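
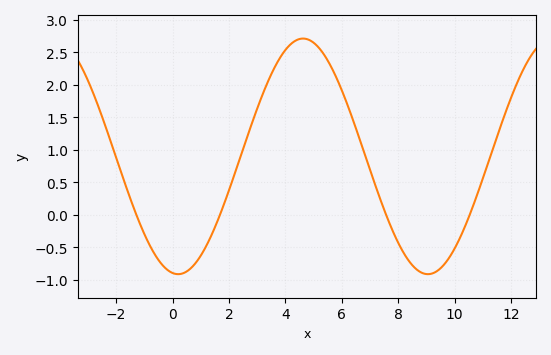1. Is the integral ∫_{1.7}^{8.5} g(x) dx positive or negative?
positive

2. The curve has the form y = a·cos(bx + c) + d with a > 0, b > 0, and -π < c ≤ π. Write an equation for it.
y = 1.81cos(0.71x + 3) + 0.9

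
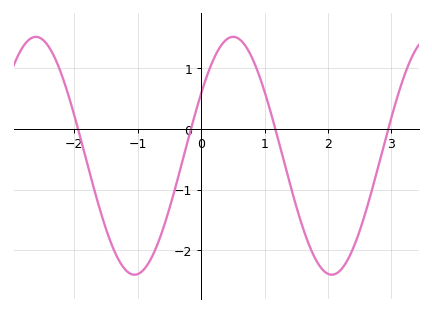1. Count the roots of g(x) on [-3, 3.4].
4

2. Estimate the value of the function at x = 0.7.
1.4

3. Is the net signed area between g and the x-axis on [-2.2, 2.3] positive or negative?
negative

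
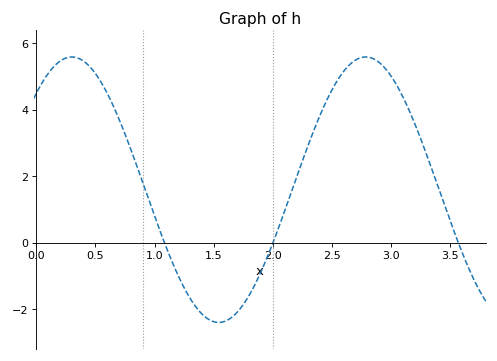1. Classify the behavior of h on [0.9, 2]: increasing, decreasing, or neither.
neither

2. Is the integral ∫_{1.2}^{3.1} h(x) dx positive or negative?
positive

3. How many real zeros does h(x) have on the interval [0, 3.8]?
3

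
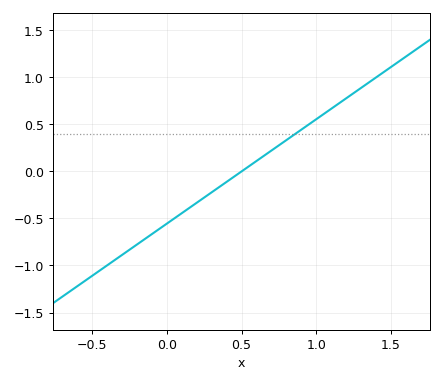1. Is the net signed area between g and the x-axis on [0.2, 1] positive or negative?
positive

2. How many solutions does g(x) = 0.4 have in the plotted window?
1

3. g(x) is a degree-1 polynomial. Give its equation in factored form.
y = 1.11(x - 0.5)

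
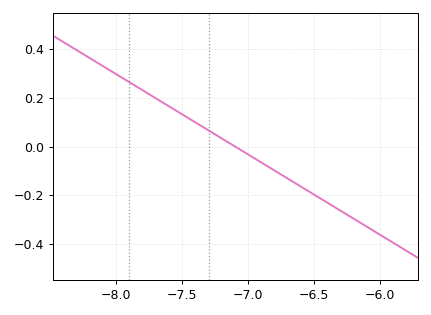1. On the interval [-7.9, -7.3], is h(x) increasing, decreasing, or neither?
decreasing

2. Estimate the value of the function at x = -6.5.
-0.2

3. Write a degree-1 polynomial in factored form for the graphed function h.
y = -0.33(x + 7.1)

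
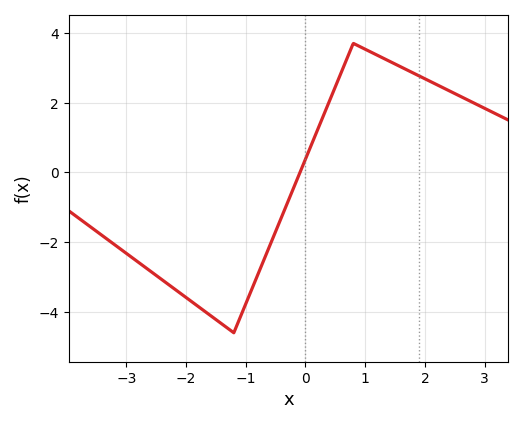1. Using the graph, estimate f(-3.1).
-2.2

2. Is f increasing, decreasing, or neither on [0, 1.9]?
neither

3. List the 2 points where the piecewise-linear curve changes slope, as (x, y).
(-1.2, -4.6); (0.8, 3.7)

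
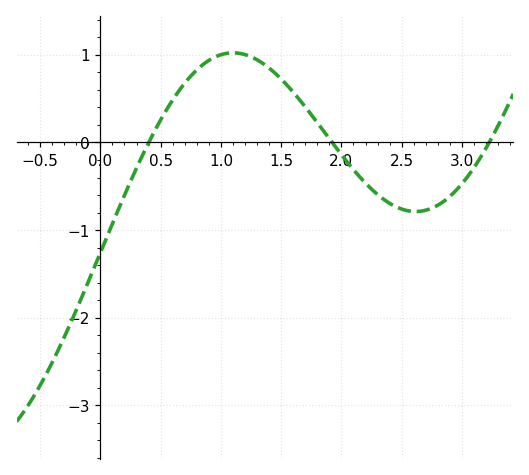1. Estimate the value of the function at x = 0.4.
0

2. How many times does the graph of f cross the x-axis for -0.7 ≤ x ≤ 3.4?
3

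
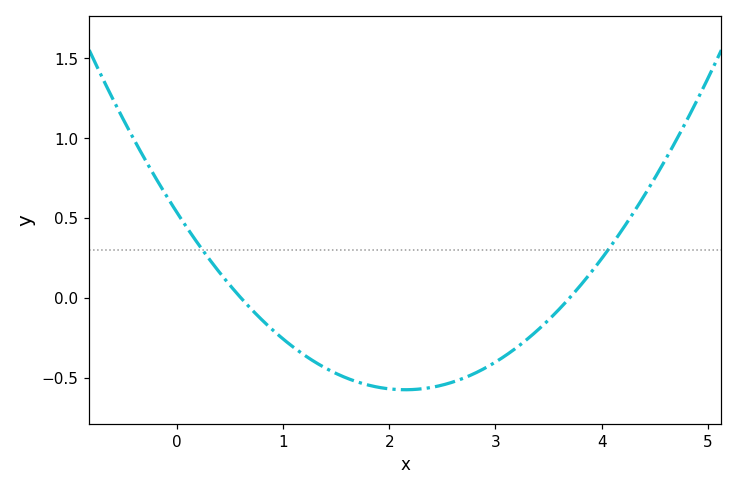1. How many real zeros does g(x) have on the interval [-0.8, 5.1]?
2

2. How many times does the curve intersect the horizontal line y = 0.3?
2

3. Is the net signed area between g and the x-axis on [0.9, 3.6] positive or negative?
negative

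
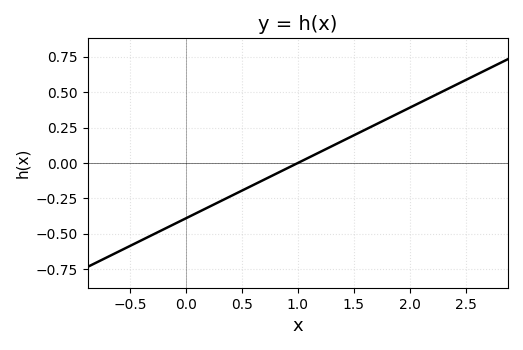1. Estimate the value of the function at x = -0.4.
-0.54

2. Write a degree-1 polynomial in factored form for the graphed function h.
y = 0.39(x - 1)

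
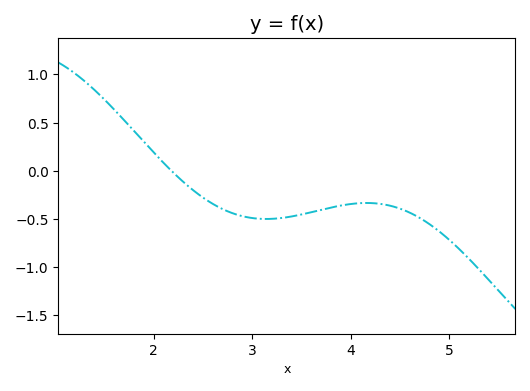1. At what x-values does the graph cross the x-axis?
2.18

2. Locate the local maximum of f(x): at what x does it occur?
4.16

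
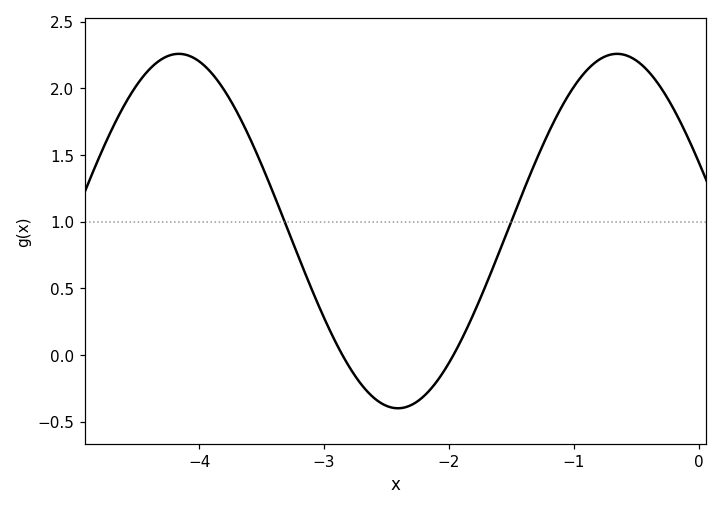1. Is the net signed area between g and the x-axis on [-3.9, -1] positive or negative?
positive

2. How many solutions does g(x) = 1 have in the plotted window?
2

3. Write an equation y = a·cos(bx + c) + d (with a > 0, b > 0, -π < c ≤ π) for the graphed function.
y = 1.33cos(1.8x + 1.2) + 0.93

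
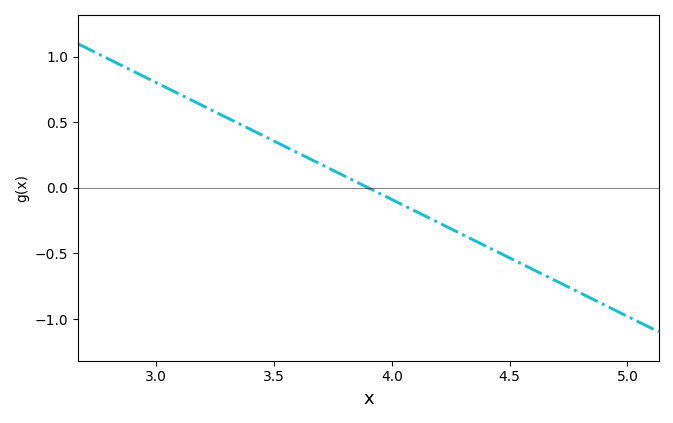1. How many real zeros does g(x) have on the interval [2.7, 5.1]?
1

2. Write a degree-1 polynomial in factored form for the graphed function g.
y = -0.89(x - 3.9)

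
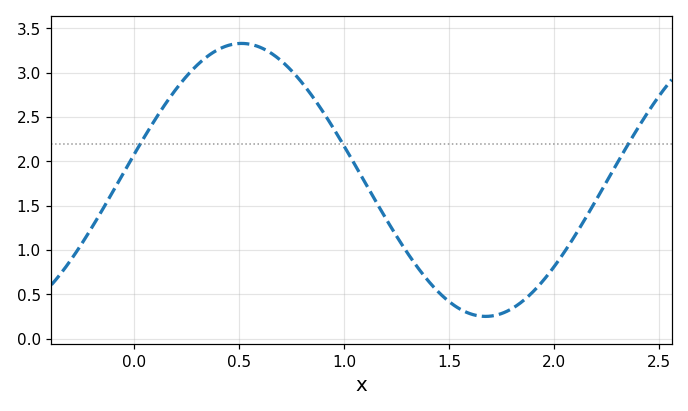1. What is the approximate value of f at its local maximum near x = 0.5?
3.33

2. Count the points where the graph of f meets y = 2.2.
3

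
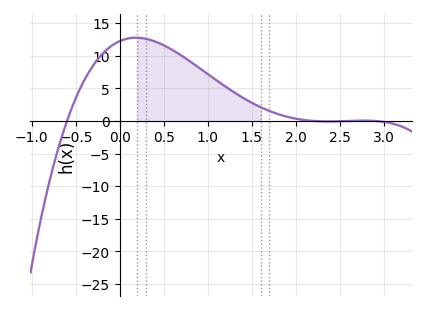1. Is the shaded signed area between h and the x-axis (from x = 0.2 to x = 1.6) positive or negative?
positive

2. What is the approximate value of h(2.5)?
0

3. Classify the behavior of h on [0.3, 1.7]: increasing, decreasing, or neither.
decreasing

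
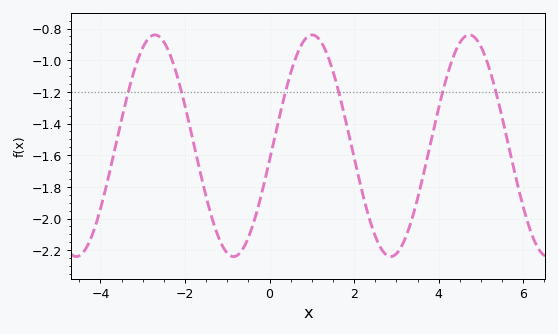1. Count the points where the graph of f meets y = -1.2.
6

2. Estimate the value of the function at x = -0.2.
-1.86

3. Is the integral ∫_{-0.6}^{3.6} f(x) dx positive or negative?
negative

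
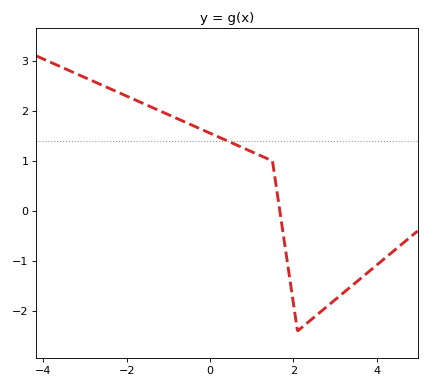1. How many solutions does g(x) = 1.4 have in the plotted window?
1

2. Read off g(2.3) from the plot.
-2.3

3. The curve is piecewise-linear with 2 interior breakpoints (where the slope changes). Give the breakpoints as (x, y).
(1.5, 1); (2.1, -2.4)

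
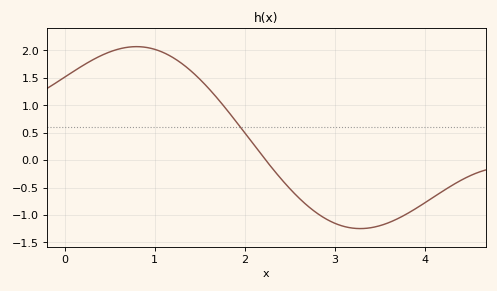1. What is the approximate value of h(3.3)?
-1.25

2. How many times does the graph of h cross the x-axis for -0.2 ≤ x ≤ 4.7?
1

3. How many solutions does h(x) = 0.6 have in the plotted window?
1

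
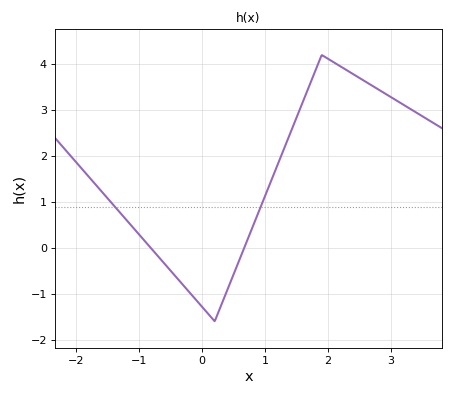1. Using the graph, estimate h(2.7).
3.53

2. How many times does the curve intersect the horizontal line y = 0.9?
2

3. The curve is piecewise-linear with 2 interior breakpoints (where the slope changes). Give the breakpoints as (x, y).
(0.2, -1.6); (1.9, 4.2)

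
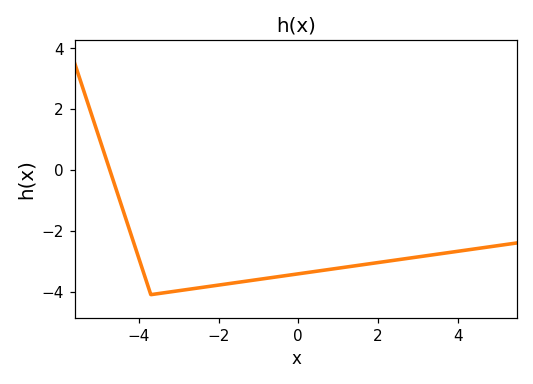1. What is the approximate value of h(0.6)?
-3.3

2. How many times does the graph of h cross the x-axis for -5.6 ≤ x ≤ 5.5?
1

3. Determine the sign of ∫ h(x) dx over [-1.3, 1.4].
negative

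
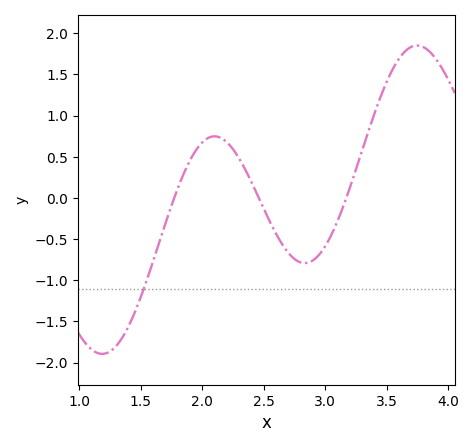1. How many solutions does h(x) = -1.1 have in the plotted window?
1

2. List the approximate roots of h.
1.75, 2.45, 3.15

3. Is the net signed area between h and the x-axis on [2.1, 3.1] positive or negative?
negative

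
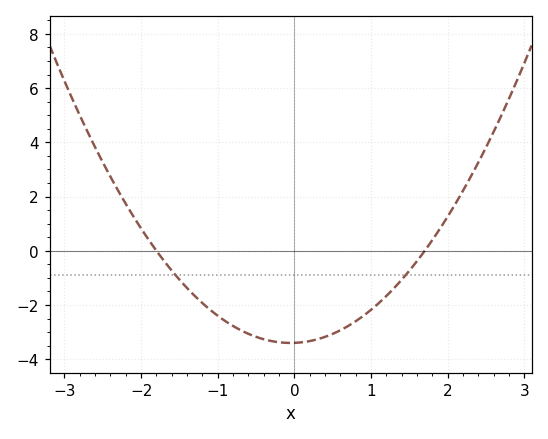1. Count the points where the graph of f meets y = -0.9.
2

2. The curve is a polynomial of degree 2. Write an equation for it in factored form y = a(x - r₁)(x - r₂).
y = 1.11(x + 1.8)(x - 1.7)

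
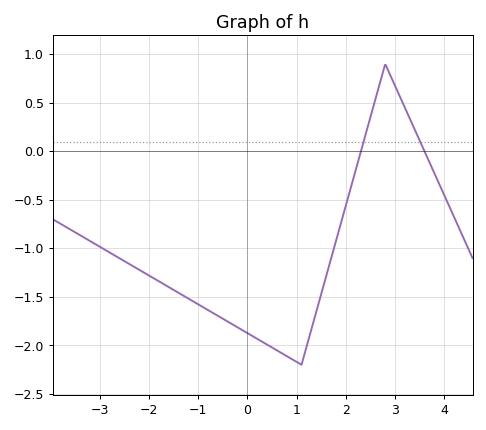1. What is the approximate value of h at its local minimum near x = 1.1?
-2.2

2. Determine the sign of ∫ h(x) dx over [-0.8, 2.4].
negative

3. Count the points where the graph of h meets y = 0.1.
2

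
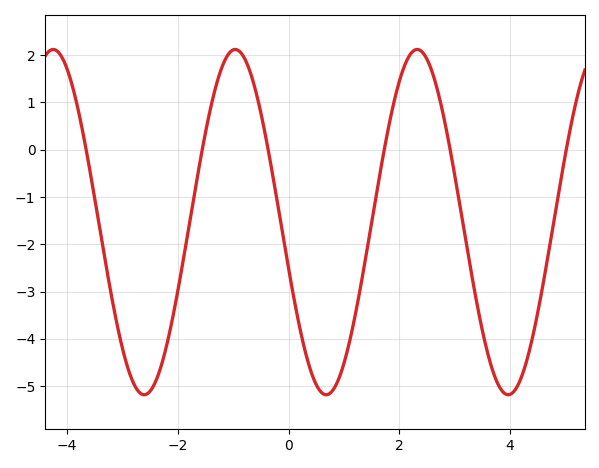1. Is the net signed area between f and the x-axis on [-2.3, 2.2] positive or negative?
negative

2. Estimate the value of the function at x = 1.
-4.5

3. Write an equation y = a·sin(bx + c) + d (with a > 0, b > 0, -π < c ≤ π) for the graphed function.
y = 3.65sin(1.9x - 2.9) - 1.53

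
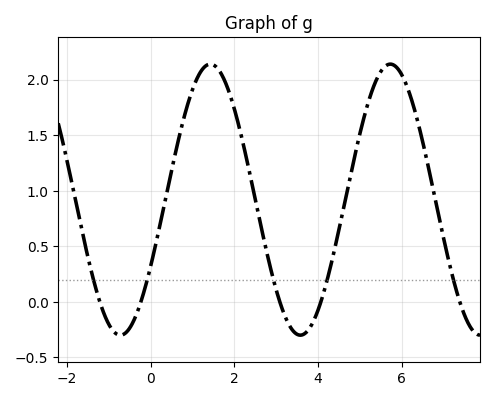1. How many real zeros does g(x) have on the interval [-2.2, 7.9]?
5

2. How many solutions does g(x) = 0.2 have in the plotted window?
5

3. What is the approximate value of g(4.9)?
1.35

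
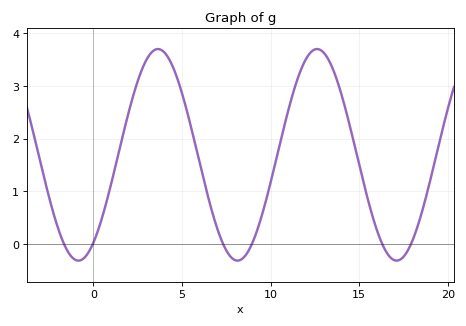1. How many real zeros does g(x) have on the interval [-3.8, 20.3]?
6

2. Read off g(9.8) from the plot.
0.9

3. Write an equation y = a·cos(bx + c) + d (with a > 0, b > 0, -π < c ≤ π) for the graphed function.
y = 2.01cos(0.7x - 2.5) + 1.69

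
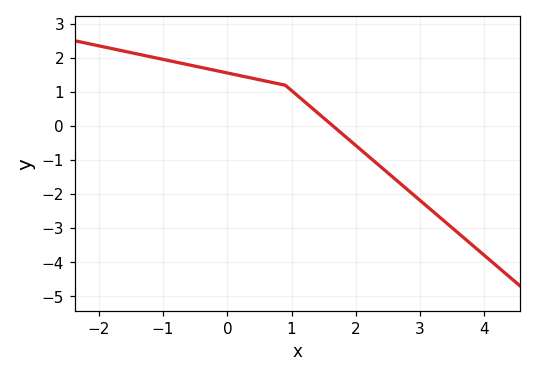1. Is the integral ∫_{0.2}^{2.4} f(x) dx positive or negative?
positive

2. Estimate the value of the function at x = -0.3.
1.7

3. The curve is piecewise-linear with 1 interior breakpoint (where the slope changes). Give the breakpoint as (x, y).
(0.9, 1.2)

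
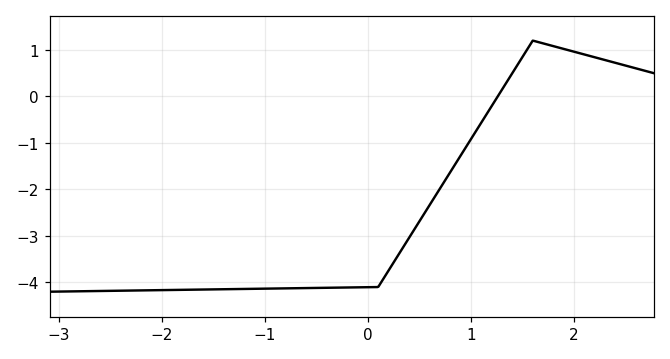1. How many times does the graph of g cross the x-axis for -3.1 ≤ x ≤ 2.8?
1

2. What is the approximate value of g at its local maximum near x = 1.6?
1.2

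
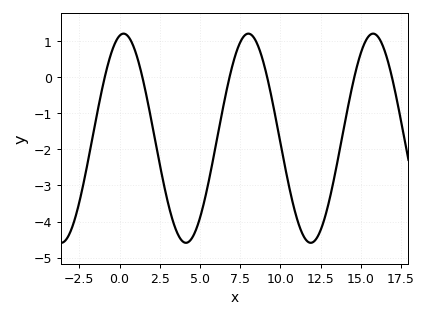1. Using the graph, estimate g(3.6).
-4.33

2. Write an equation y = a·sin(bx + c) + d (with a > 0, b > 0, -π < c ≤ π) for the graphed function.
y = 2.9sin(0.81x + 1.37) - 1.69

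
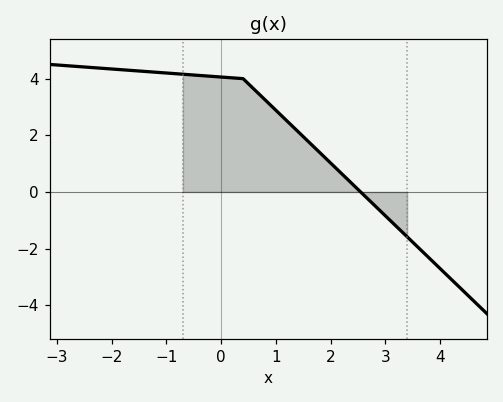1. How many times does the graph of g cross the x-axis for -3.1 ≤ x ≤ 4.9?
1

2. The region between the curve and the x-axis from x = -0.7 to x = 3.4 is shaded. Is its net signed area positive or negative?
positive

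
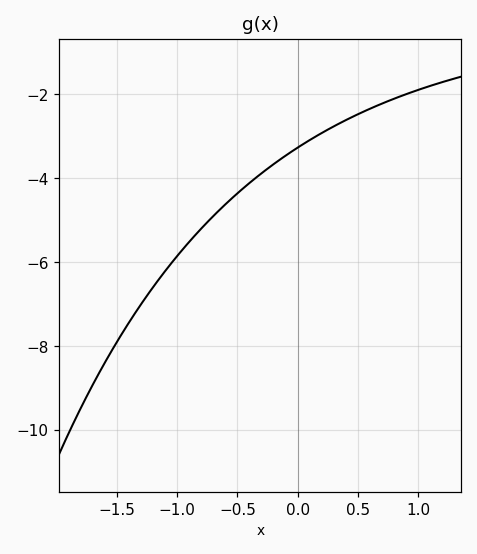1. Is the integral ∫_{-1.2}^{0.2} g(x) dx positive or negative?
negative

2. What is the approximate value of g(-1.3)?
-7.01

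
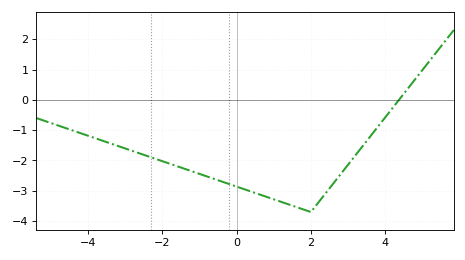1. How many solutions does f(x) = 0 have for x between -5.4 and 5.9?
1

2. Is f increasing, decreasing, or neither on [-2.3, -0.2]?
decreasing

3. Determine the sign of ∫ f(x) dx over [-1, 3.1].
negative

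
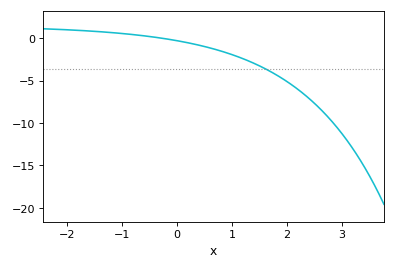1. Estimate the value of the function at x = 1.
-1.93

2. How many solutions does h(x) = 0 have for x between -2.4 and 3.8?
1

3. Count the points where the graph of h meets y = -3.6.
1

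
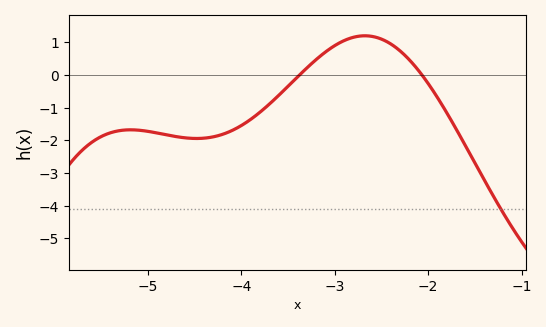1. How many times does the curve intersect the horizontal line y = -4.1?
1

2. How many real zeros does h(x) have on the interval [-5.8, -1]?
2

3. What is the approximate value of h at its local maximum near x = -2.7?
1.2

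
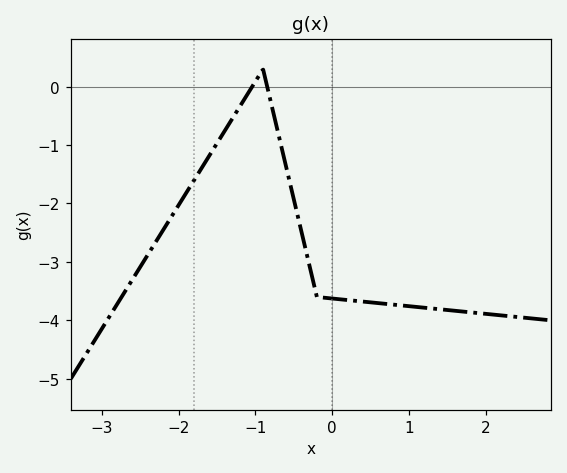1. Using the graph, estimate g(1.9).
-3.88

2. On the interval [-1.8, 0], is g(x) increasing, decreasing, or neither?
neither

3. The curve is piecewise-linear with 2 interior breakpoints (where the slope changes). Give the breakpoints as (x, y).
(-0.9, 0.3); (-0.2, -3.6)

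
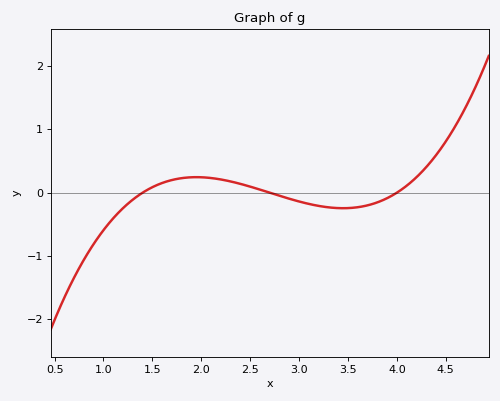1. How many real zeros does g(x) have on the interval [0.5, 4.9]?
3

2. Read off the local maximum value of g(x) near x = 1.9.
0.245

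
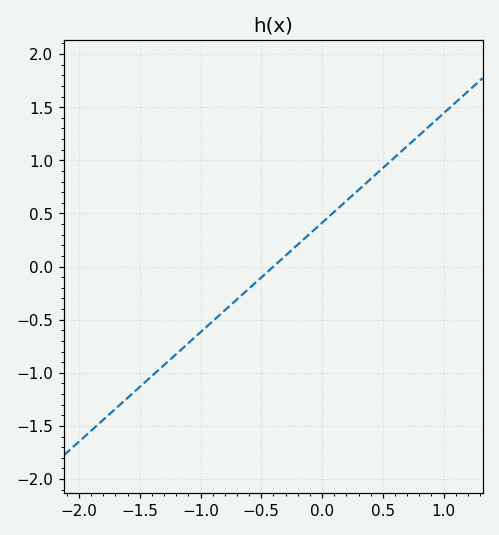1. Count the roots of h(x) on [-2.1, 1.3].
1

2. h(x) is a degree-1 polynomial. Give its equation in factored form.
y = 1.03(x + 0.4)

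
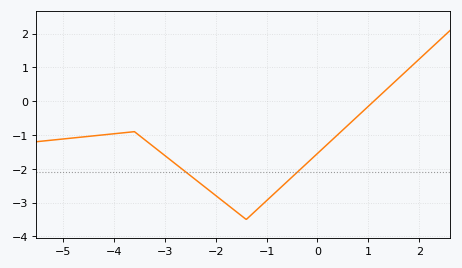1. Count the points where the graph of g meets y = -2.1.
2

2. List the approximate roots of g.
1.2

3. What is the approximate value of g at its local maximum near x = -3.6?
-0.9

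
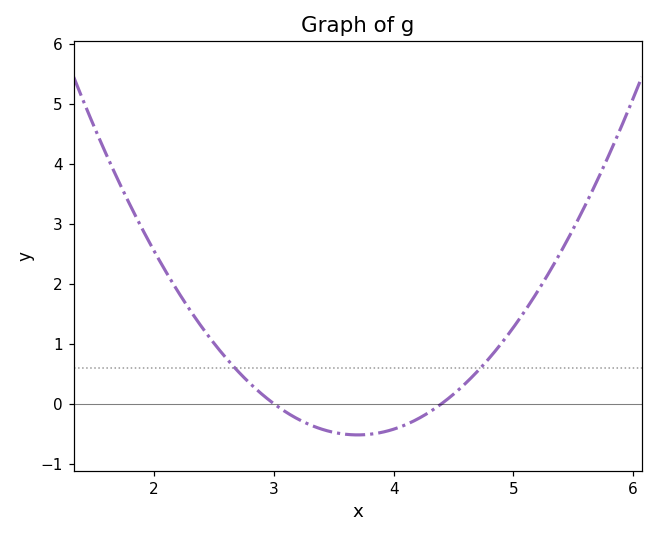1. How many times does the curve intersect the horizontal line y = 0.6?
2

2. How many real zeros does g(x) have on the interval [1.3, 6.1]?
2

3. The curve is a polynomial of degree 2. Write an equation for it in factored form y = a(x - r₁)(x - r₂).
y = 1.06(x - 3)(x - 4.4)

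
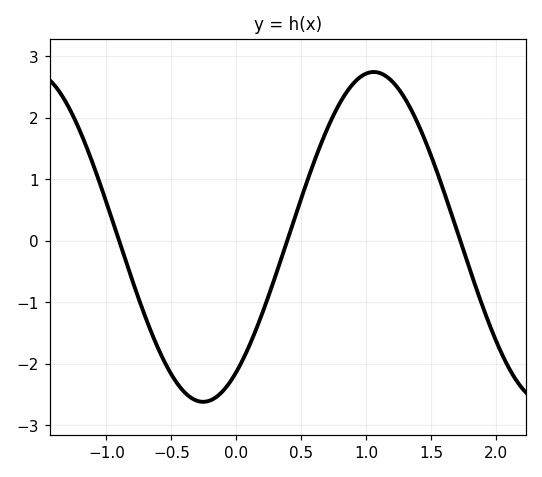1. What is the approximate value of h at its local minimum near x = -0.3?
-2.6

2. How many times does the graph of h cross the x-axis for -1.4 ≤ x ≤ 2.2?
3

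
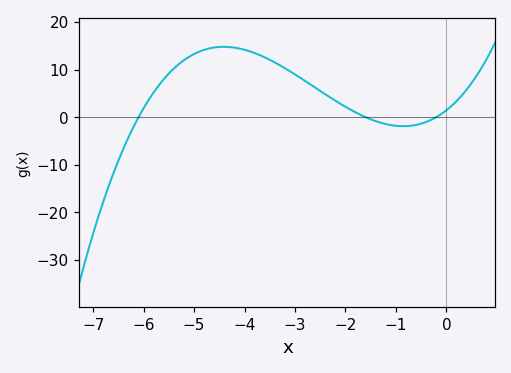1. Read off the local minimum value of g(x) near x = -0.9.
-1.89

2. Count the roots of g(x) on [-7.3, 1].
3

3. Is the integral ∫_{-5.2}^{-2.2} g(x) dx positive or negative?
positive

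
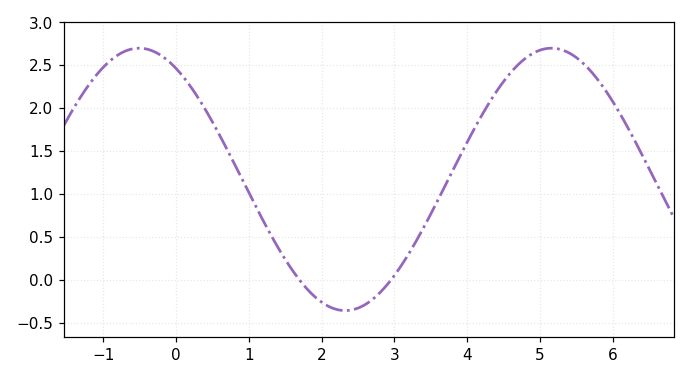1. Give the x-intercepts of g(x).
1.69, 2.96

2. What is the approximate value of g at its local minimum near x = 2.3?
-0.36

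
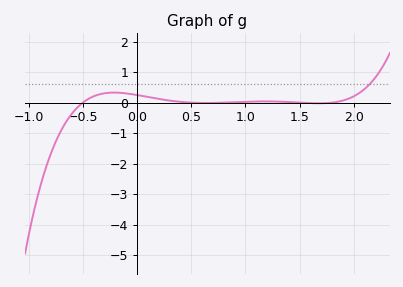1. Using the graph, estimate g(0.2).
0.121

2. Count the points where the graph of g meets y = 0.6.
1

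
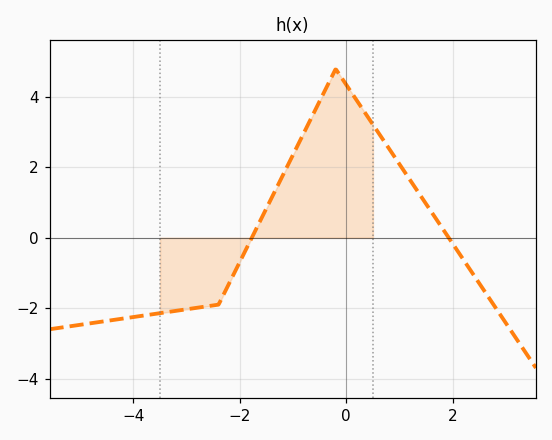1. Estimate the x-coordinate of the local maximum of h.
-0.197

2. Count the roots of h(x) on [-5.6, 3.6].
2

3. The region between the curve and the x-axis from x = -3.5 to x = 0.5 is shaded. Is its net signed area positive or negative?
positive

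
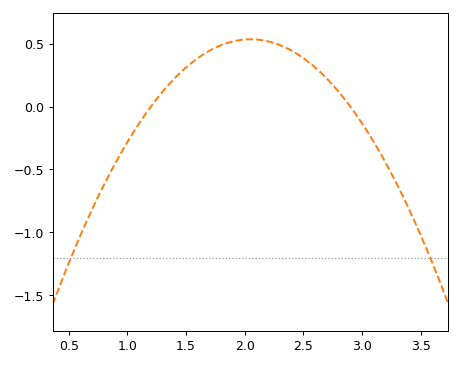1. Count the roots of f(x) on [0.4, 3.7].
2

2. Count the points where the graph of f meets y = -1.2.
2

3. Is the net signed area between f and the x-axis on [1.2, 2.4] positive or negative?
positive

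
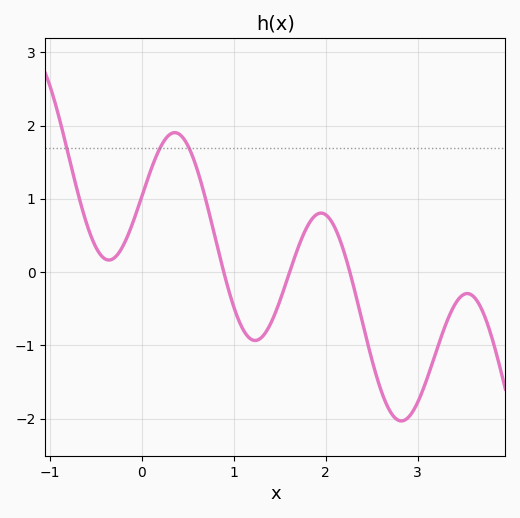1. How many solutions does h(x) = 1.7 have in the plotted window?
3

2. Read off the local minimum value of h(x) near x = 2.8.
-2.03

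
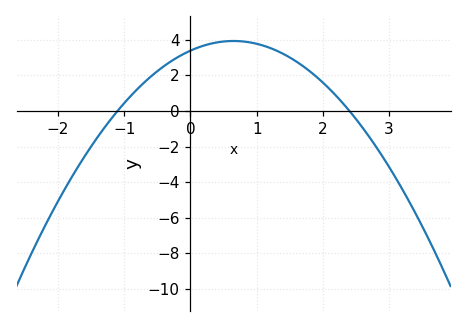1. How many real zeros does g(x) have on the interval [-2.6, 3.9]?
2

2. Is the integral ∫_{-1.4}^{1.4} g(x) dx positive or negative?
positive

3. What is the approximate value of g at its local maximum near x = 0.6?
4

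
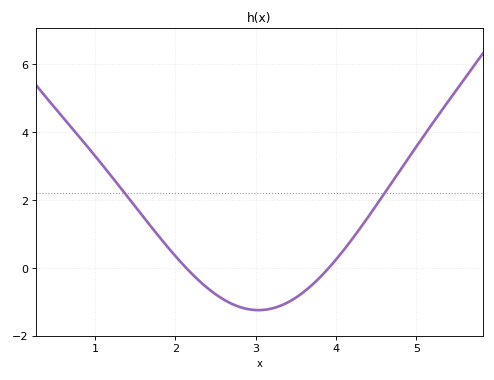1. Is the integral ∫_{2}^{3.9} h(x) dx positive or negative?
negative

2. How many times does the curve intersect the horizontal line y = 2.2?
2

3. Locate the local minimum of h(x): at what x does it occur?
3.03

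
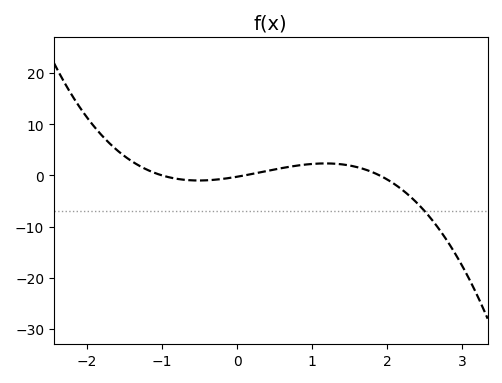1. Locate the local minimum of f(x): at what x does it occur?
-0.513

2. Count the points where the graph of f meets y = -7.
1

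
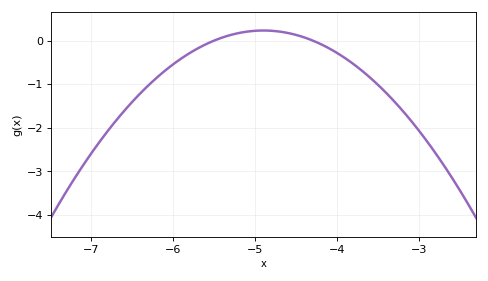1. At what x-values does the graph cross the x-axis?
-5.5, -4.3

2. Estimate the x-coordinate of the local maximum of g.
-4.9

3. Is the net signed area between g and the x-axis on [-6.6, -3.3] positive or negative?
negative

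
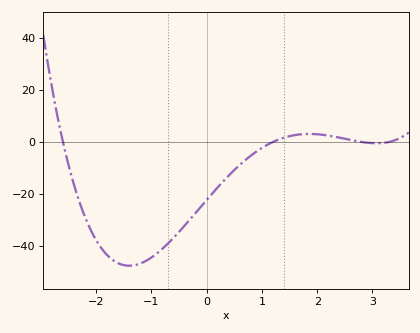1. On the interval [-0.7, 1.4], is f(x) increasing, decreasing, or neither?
increasing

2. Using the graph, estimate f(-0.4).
-32.1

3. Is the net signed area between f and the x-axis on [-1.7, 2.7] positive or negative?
negative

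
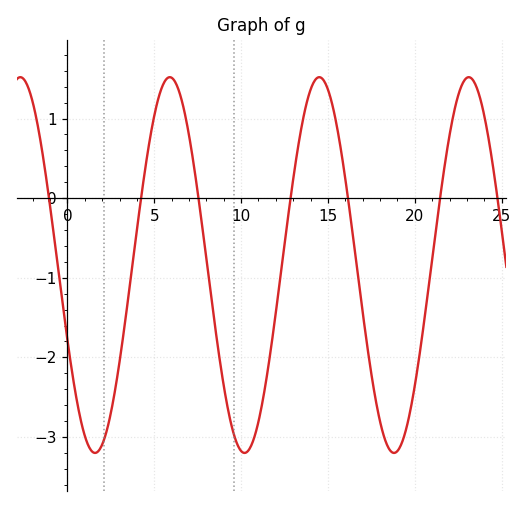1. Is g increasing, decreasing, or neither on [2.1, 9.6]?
neither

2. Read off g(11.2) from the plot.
-2.6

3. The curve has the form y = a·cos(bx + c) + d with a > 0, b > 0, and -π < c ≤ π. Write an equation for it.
y = 2.36cos(0.73x + 1.98) - 0.84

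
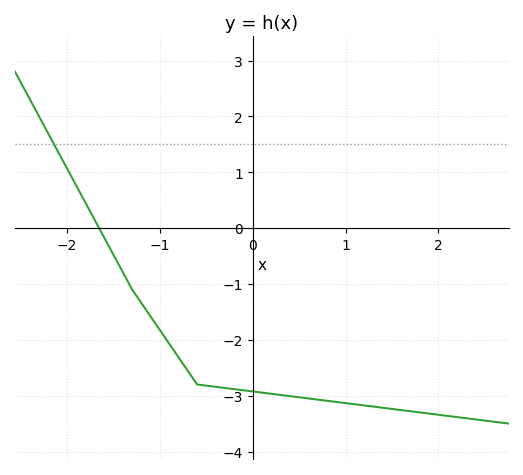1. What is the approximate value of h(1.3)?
-3.2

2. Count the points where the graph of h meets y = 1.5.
1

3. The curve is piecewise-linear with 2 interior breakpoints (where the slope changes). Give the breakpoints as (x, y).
(-1.3, -1.1); (-0.6, -2.8)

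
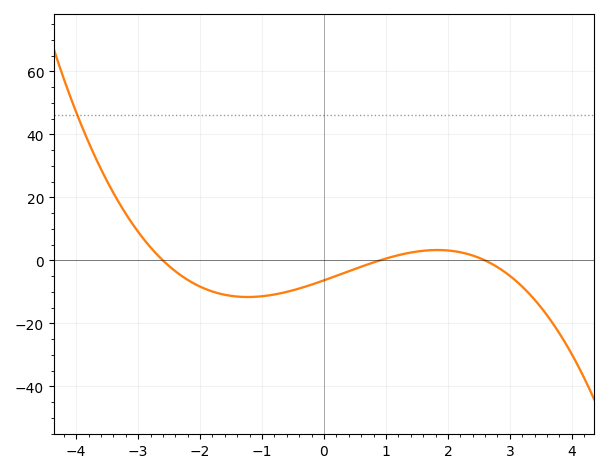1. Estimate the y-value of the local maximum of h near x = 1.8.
3.3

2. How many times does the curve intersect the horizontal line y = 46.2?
1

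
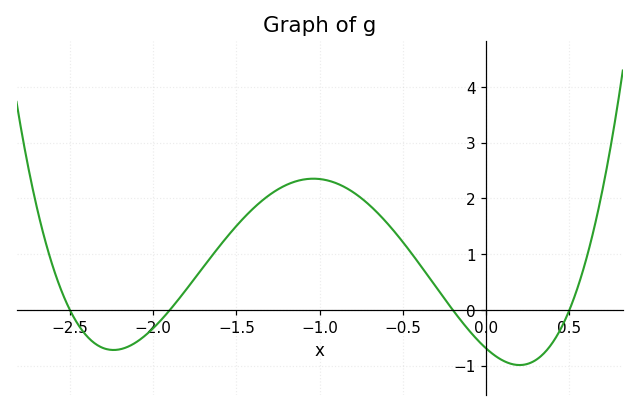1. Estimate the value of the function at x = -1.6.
1.15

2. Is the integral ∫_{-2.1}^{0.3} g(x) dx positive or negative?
positive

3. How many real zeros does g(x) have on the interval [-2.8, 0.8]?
4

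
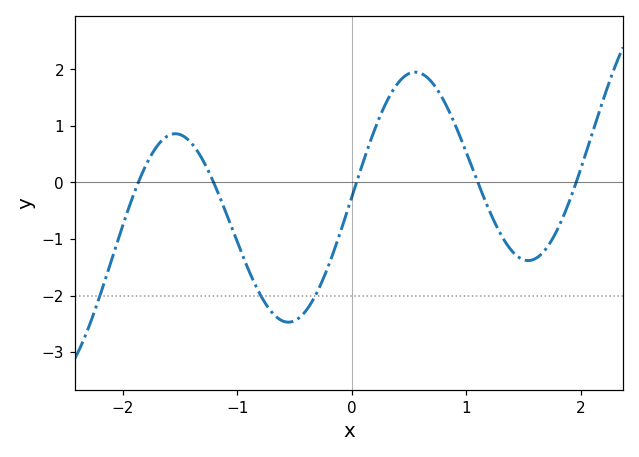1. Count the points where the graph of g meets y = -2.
3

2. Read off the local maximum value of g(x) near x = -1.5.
0.861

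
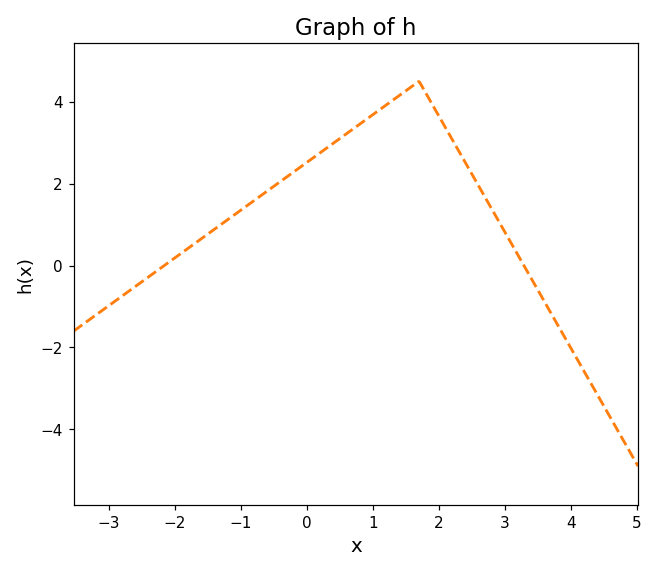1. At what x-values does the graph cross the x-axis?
-2.2, 3.2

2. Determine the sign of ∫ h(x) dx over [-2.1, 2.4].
positive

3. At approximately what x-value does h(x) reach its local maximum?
1.8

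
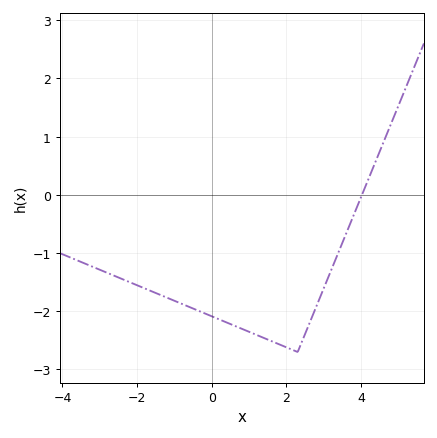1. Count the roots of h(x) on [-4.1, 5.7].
1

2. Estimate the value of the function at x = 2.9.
-1.76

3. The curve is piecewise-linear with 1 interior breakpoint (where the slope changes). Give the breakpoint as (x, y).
(2.3, -2.7)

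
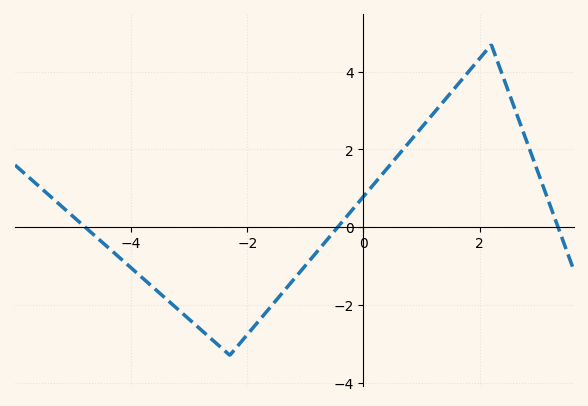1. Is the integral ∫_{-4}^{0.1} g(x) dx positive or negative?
negative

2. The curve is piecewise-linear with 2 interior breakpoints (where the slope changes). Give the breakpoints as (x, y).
(-2.3, -3.3); (2.2, 4.7)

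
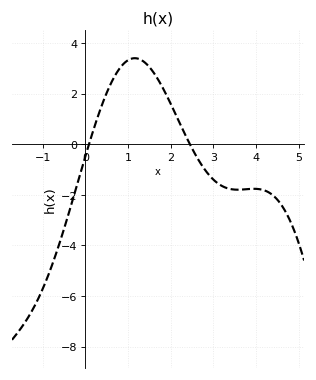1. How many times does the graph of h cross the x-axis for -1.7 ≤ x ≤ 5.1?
2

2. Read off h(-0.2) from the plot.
-1.63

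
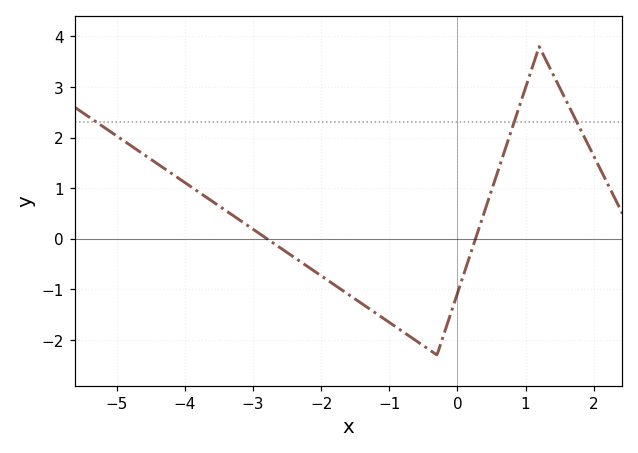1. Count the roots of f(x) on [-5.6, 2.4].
2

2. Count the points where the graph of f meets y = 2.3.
3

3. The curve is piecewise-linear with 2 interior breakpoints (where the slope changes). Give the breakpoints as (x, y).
(-0.3, -2.3); (1.2, 3.8)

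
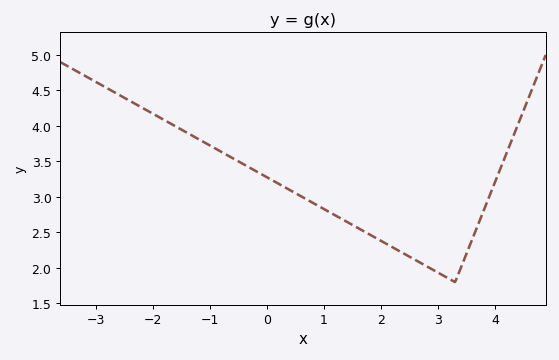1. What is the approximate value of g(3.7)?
2.6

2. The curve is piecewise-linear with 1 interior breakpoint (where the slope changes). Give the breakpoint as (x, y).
(3.3, 1.8)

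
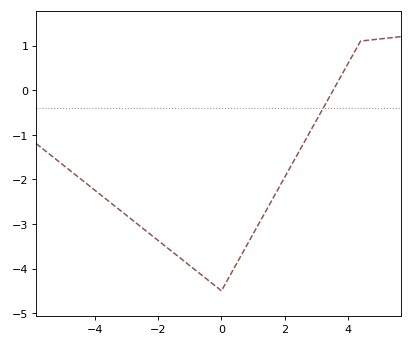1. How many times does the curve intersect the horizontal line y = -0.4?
1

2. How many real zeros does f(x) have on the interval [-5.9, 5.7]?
1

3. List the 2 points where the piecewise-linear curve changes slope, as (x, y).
(0, -4.5); (4.4, 1.1)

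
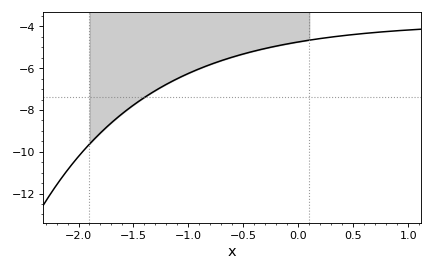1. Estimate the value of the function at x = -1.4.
-7.4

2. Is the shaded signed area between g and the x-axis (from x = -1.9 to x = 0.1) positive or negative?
negative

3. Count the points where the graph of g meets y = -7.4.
1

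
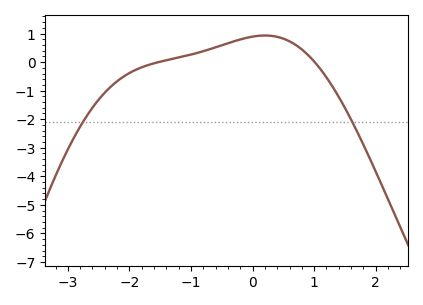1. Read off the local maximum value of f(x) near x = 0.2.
0.9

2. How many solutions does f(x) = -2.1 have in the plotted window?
2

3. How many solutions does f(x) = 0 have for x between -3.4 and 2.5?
2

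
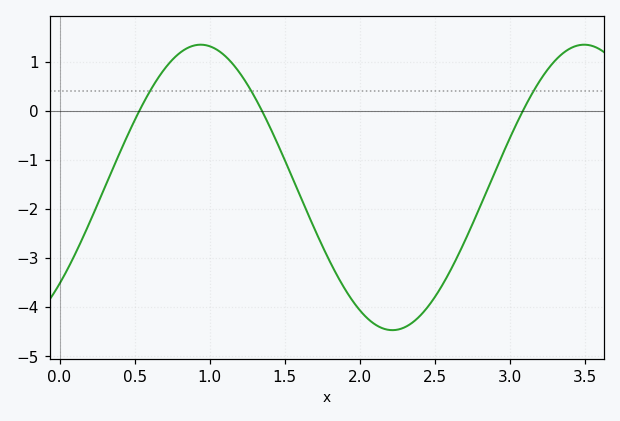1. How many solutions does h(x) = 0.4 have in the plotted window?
3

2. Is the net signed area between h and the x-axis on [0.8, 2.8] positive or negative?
negative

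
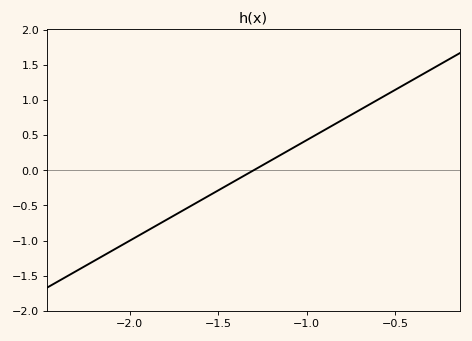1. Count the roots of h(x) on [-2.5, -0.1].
1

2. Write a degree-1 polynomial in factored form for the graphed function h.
y = 1.43(x + 1.3)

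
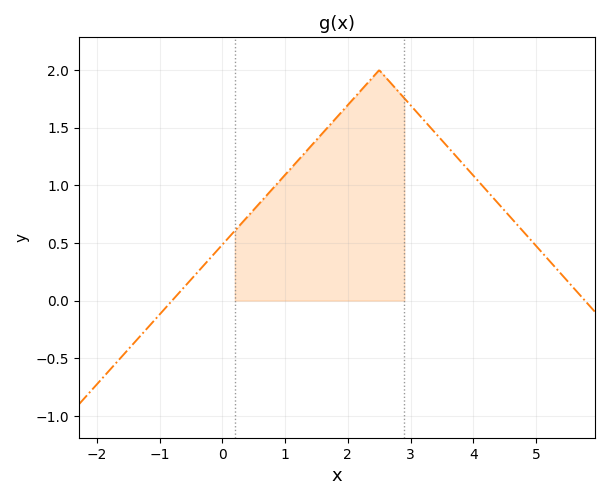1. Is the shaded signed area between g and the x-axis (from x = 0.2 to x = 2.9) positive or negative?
positive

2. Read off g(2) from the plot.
1.7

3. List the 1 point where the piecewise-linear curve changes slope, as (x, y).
(2.5, 2)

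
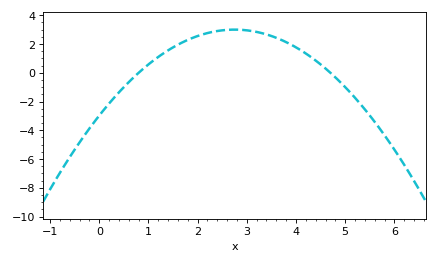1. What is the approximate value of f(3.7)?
2.2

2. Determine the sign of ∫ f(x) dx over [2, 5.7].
positive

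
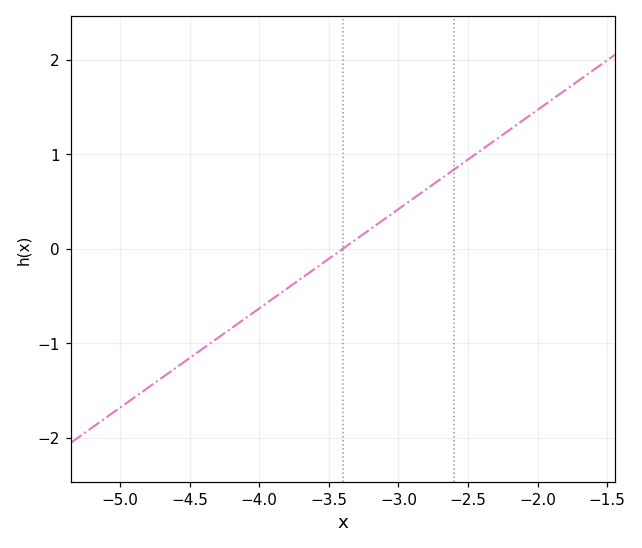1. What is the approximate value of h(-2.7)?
0.735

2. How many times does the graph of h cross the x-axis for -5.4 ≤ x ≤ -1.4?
1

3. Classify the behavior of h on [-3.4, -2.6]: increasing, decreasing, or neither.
increasing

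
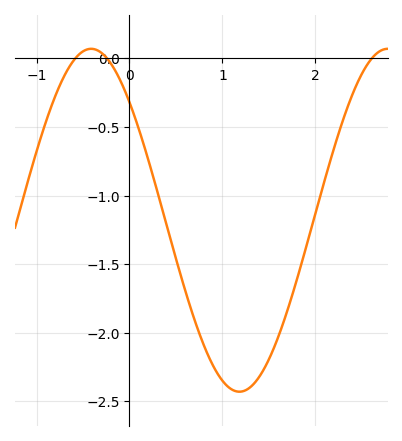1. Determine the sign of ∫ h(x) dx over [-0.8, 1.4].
negative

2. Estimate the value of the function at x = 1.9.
-1.38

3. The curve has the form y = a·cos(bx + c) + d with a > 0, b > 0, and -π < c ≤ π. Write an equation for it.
y = 1.25cos(1.97x + 0.812) - 1.18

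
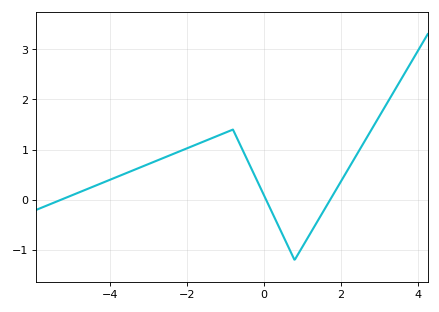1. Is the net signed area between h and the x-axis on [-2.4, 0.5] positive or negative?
positive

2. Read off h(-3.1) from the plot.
0.68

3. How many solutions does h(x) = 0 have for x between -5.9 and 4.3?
3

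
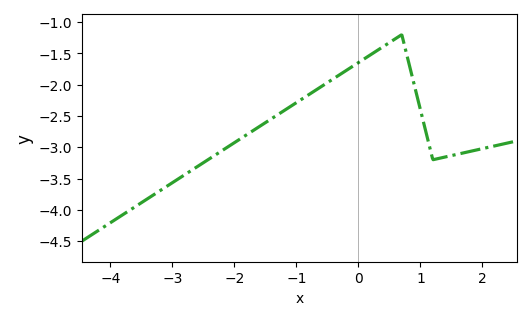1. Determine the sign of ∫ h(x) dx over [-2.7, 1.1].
negative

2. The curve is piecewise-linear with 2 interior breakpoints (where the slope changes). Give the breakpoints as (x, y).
(0.7, -1.2); (1.2, -3.2)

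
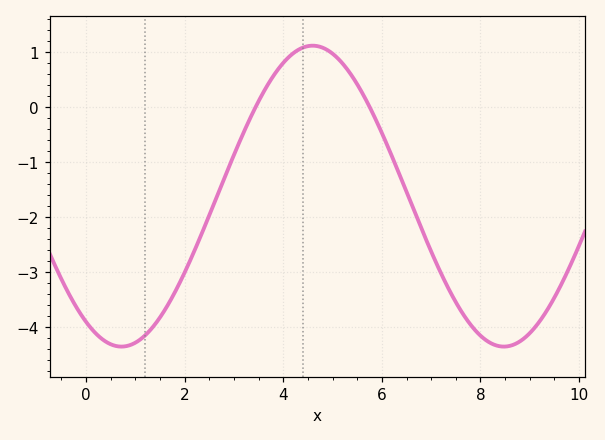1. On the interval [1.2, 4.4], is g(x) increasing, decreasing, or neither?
increasing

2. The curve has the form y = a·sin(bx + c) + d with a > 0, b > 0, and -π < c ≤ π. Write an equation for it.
y = 2.74sin(0.81x - 2.2) - 1.62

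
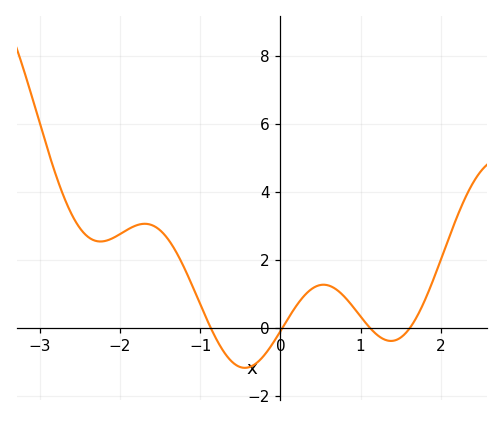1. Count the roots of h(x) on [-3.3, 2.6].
4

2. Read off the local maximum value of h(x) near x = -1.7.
3.05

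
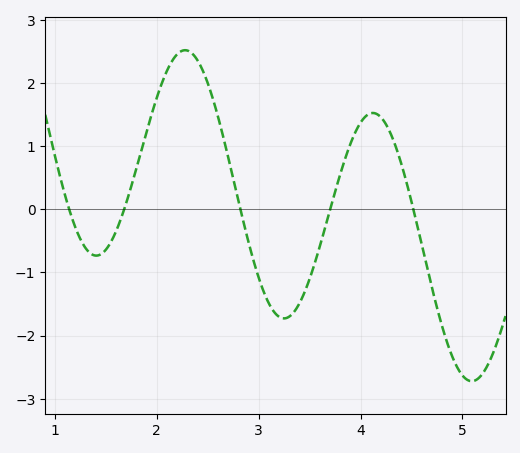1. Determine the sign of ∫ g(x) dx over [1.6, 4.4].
positive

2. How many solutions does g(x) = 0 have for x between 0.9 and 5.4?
5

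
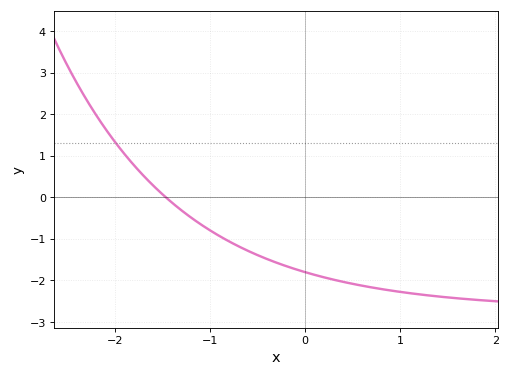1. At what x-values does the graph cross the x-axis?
-1.5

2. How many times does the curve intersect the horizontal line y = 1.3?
1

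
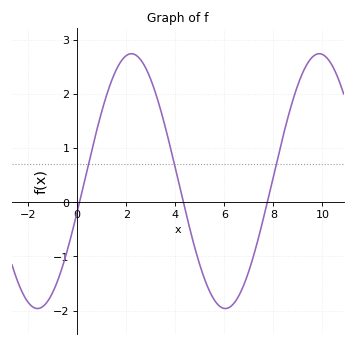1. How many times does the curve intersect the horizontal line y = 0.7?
3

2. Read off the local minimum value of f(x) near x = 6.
-1.96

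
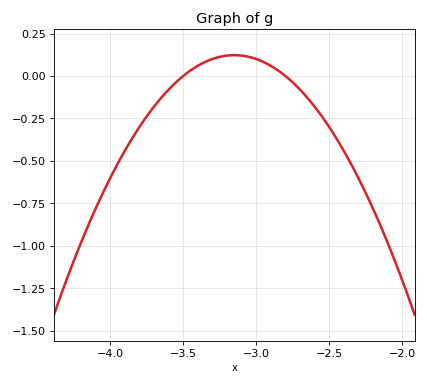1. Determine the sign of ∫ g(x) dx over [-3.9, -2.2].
negative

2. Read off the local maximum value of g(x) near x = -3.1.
0.12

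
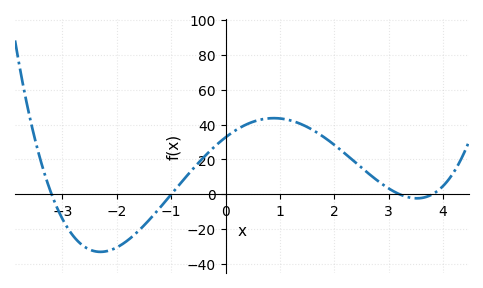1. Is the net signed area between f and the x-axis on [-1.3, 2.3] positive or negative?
positive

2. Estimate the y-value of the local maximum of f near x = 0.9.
43.6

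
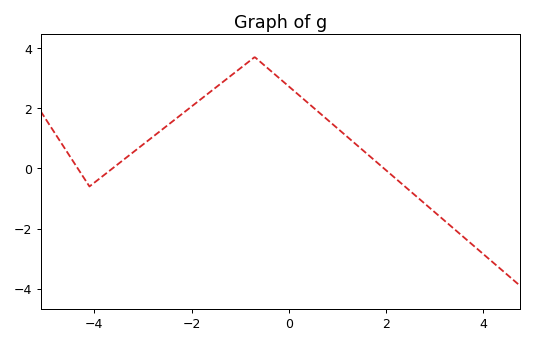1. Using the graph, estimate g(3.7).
-2.42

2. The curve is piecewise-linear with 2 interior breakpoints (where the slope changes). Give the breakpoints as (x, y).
(-4.1, -0.6); (-0.7, 3.7)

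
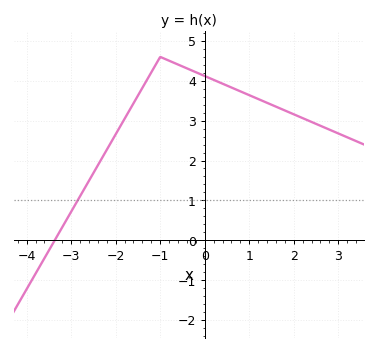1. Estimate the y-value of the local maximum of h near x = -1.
4.6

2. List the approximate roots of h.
-3.37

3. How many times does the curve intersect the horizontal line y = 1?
1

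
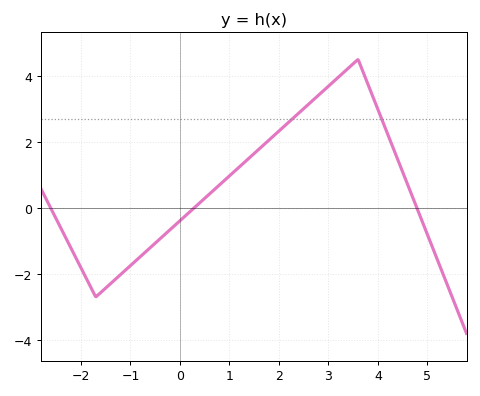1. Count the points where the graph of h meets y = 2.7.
2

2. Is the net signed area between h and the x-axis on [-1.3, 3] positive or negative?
positive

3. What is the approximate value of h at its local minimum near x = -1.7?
-2.7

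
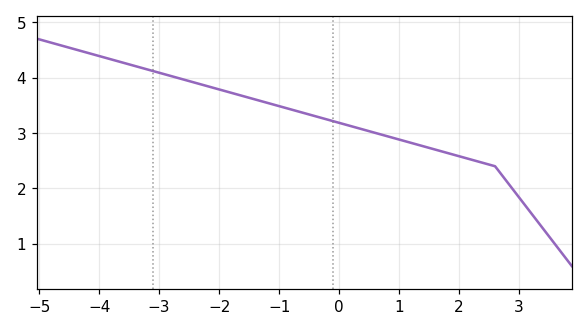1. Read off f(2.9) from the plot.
2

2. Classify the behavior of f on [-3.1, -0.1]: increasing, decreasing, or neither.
decreasing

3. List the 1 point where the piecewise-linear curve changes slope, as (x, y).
(2.6, 2.4)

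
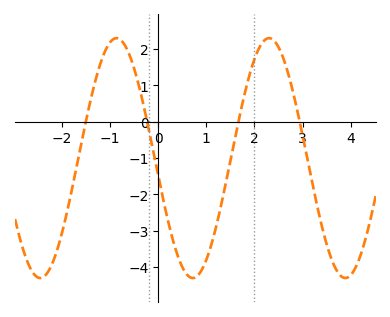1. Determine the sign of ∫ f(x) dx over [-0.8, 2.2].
negative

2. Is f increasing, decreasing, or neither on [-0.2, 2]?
neither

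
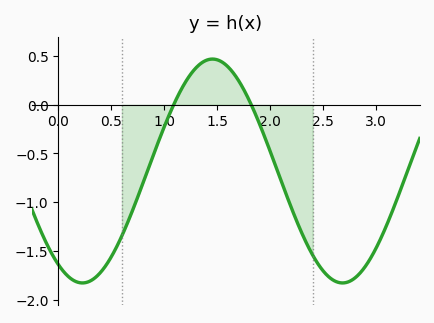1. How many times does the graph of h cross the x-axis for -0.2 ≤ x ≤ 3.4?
2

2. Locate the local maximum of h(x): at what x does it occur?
1.45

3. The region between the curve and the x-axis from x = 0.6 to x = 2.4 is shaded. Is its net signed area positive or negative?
negative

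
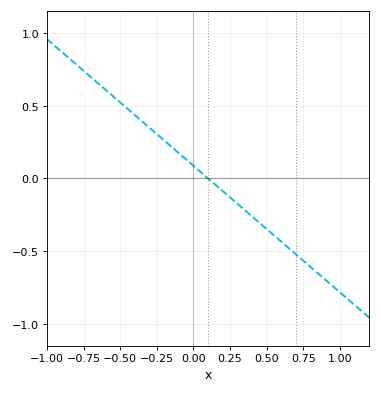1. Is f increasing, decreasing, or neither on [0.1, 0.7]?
decreasing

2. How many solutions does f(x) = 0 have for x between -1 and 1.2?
1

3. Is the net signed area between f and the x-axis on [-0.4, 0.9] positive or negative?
negative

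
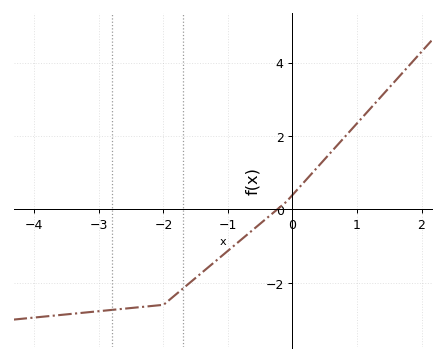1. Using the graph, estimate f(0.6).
1.6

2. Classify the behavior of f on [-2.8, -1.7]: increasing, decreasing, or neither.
increasing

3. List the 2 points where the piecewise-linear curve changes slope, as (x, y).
(-2, -2.6); (-0.1, 0.2)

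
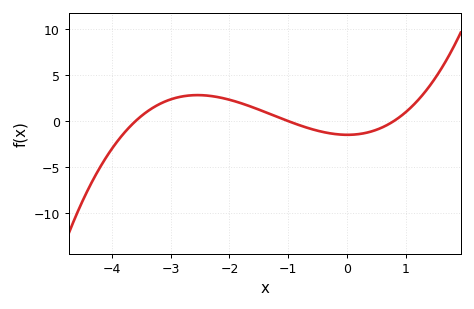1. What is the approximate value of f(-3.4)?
1.05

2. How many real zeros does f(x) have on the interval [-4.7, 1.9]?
3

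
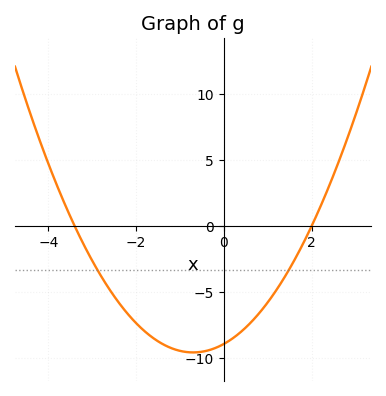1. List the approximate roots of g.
-3.4, 2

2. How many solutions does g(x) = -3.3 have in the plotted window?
2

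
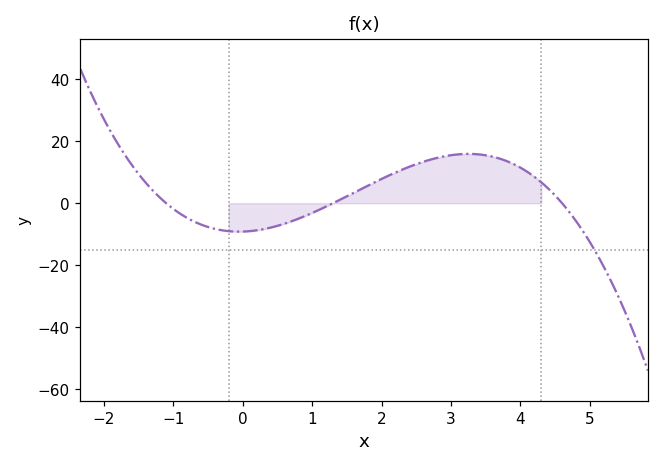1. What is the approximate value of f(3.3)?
15.9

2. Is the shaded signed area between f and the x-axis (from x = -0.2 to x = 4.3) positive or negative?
positive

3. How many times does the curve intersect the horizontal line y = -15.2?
1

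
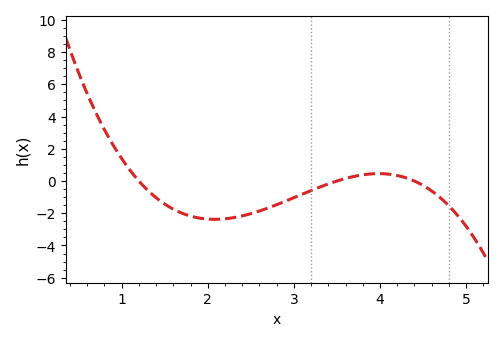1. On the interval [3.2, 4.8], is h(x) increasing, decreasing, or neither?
neither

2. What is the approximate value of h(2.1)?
-2.4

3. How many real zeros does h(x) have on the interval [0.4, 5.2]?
3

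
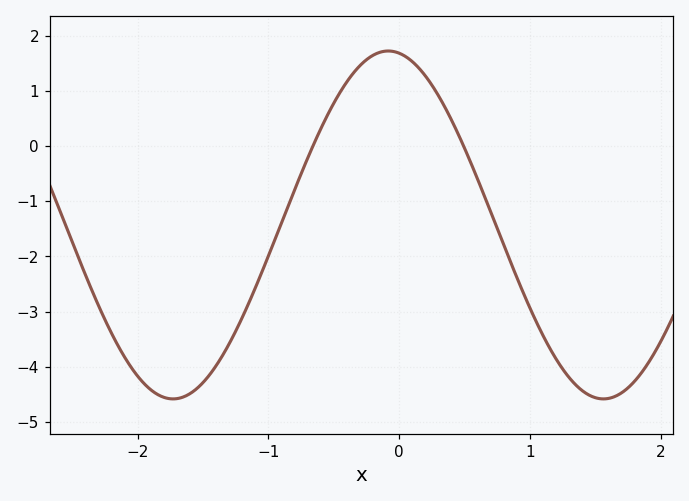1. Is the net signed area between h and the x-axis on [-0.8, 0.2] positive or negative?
positive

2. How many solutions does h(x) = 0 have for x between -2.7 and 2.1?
2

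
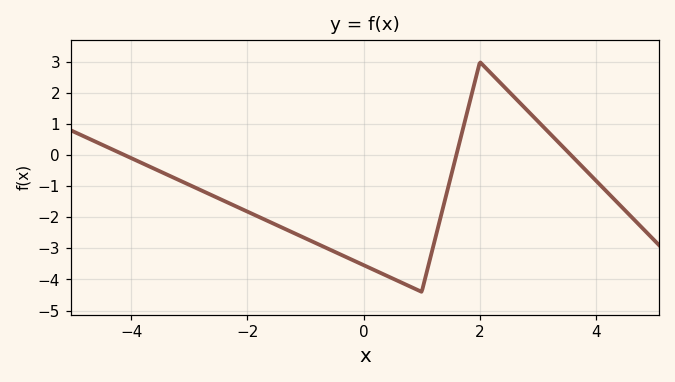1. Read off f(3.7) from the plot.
-0.251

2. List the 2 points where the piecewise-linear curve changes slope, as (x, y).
(1, -4.4); (2, 3)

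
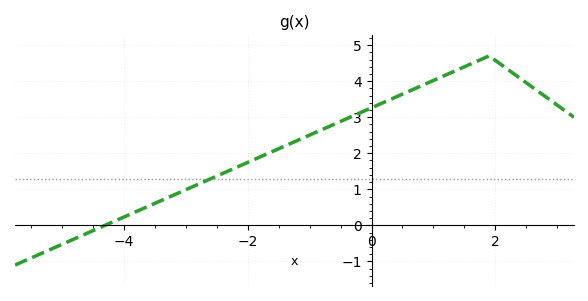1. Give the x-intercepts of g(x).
-4.31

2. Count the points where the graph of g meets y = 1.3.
1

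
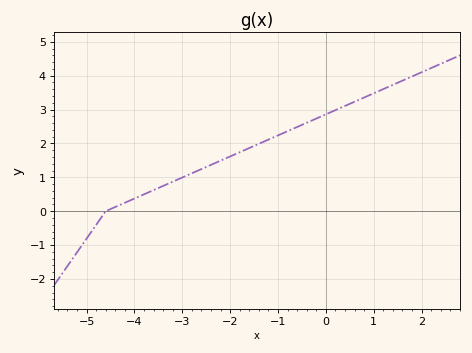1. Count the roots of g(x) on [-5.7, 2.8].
1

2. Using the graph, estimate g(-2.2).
1.5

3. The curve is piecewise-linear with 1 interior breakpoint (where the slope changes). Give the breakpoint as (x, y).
(-4.6, 0)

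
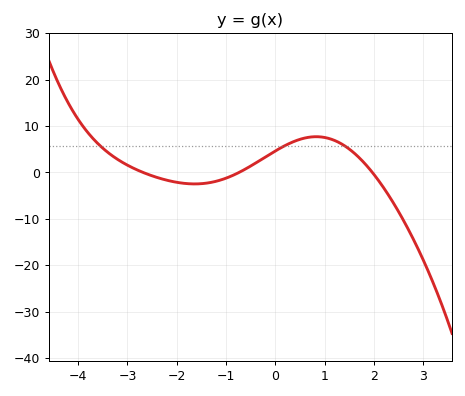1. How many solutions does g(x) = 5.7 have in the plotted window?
3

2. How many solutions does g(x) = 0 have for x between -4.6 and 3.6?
3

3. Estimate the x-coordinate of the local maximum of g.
0.8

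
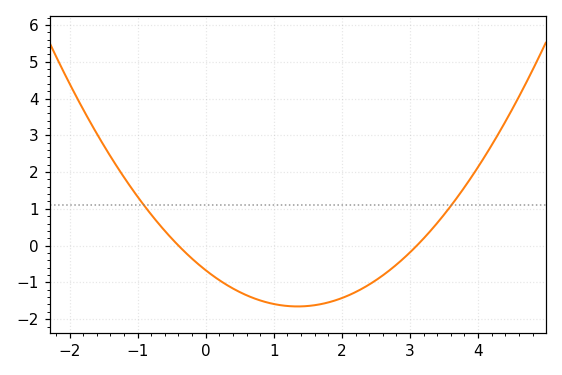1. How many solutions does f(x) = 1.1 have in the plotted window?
2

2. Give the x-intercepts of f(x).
-0.4, 3.1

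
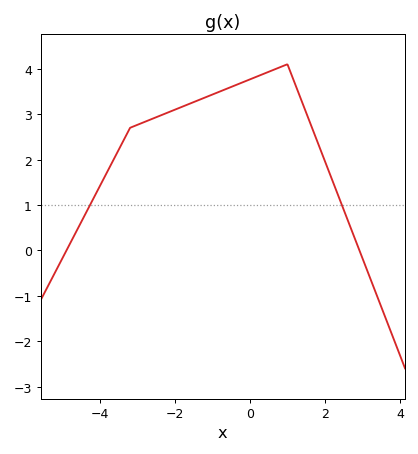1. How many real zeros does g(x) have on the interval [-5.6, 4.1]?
2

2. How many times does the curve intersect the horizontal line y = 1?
2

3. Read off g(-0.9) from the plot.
3.47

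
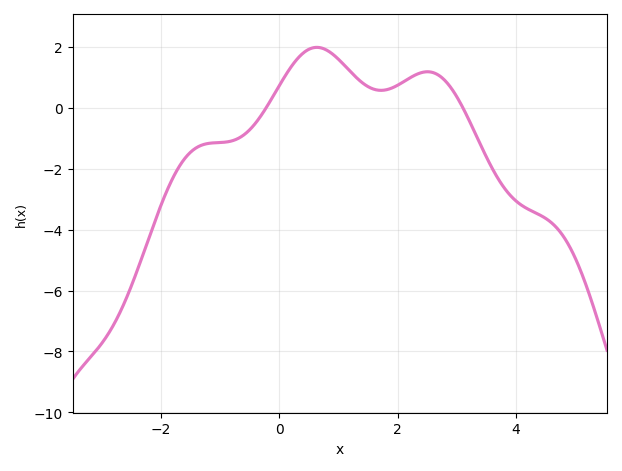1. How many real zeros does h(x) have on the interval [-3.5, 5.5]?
2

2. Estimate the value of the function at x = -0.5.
-0.8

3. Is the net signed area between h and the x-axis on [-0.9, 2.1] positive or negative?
positive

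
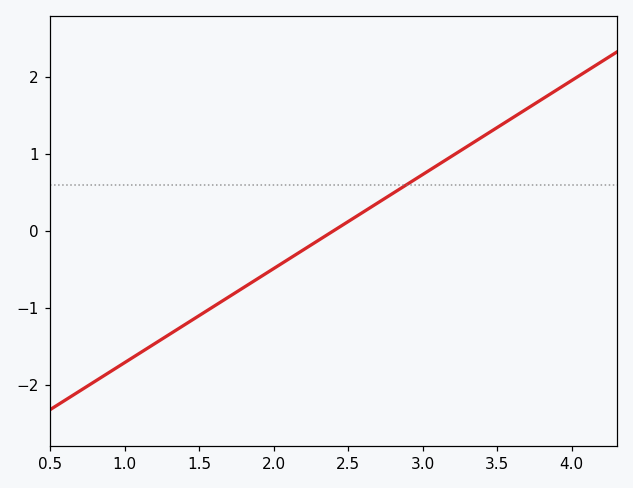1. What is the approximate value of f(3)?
0.732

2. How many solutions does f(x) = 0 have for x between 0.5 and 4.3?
1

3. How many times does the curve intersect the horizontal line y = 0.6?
1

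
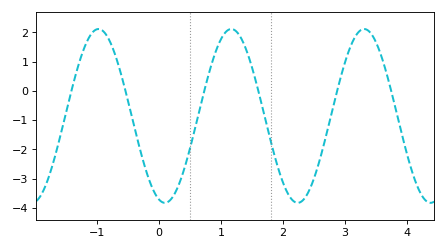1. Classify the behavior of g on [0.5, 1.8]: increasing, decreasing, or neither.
neither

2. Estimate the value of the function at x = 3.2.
1.96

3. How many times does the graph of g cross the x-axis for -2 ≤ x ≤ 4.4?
6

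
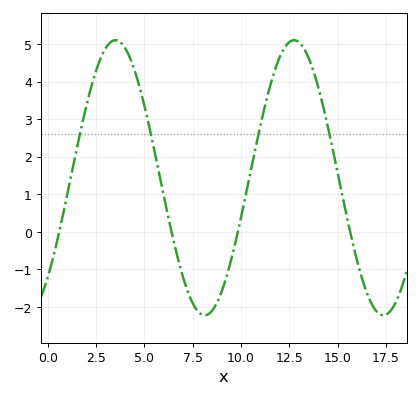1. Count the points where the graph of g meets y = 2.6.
4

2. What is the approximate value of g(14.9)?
1.82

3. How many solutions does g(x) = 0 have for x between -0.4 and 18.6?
4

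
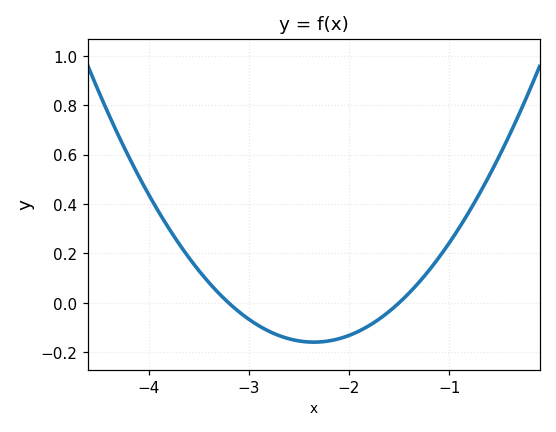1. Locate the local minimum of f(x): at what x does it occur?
-2.35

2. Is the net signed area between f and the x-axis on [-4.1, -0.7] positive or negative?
positive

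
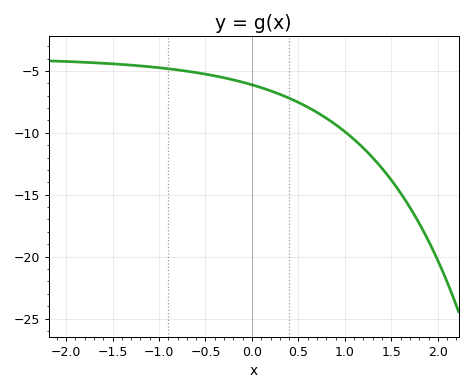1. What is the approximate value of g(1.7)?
-16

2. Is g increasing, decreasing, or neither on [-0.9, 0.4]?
decreasing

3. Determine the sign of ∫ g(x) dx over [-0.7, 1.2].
negative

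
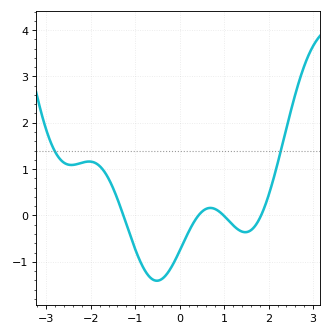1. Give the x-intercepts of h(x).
-1.3, 0.4, 1, 1.8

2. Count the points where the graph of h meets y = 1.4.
2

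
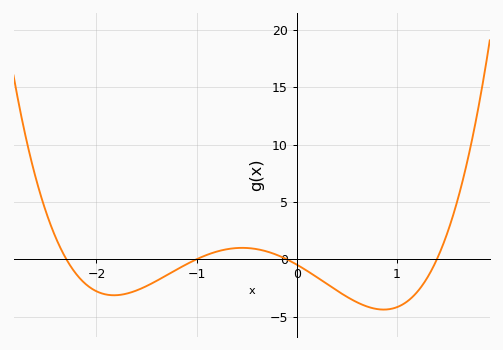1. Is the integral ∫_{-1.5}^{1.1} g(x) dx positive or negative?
negative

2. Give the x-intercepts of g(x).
-2.3, -1, -0.1, 1.4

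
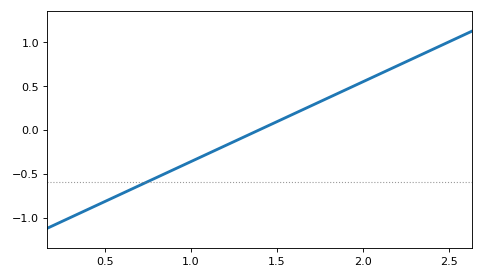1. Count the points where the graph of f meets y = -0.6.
1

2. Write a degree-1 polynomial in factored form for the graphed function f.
y = 0.91(x - 1.4)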